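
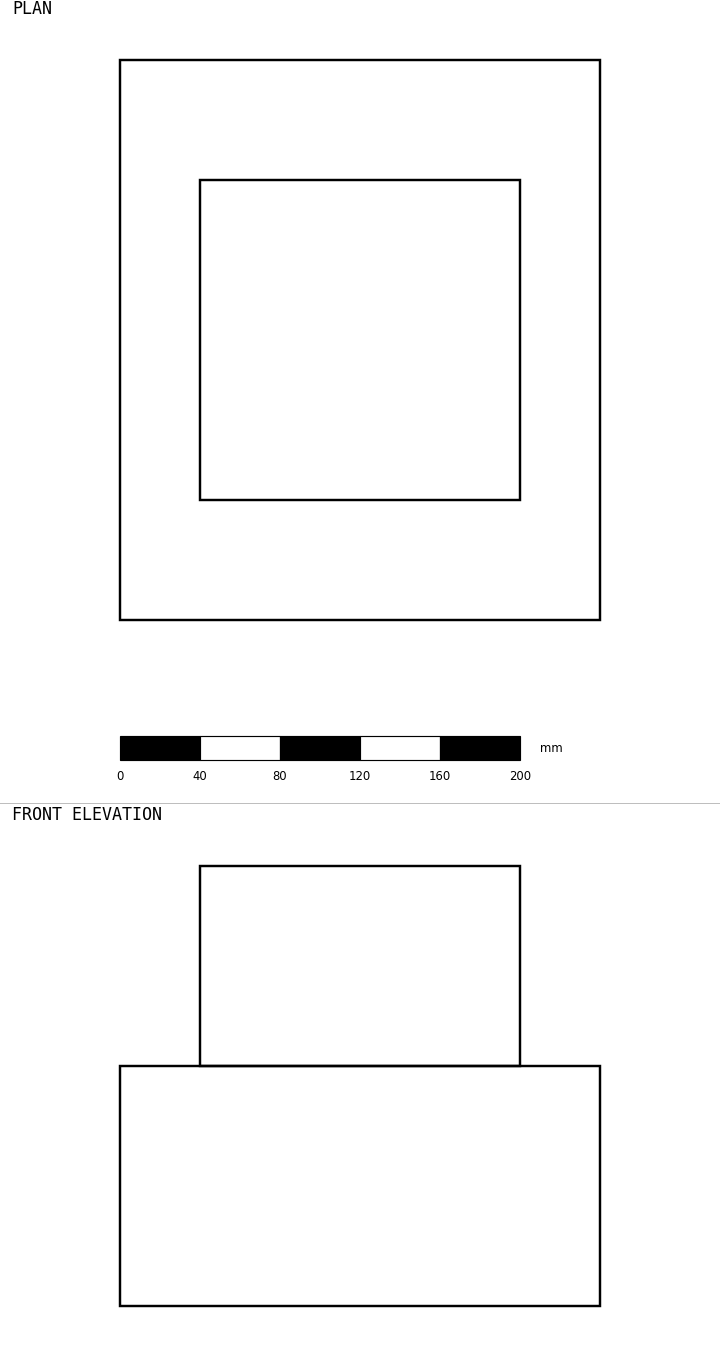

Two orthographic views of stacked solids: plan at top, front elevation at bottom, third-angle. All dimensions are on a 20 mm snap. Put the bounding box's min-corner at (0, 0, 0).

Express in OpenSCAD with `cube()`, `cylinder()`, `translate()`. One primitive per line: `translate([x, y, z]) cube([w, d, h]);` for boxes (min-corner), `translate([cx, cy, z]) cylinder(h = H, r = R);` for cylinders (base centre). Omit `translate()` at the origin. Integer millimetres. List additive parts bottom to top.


cube([240, 280, 120]);
translate([40, 60, 120]) cube([160, 160, 100]);


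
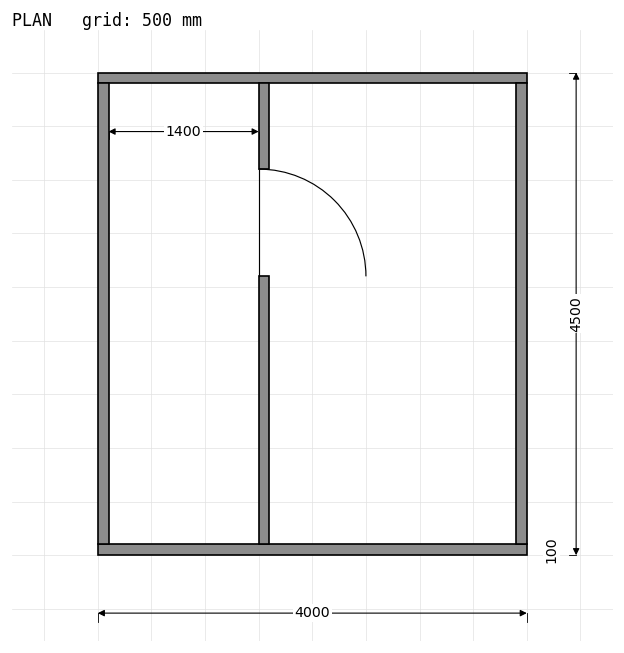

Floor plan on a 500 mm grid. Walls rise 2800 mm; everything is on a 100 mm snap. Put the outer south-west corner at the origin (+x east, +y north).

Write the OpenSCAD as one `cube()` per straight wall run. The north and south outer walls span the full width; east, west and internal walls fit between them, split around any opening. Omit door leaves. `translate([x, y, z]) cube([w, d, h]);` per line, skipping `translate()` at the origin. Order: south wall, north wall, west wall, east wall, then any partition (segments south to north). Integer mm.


cube([4000, 100, 2800]);
translate([0, 4400, 0]) cube([4000, 100, 2800]);
translate([0, 100, 0]) cube([100, 4300, 2800]);
translate([3900, 100, 0]) cube([100, 4300, 2800]);
translate([1500, 100, 0]) cube([100, 2500, 2800]);
translate([1500, 3600, 0]) cube([100, 800, 2800]);


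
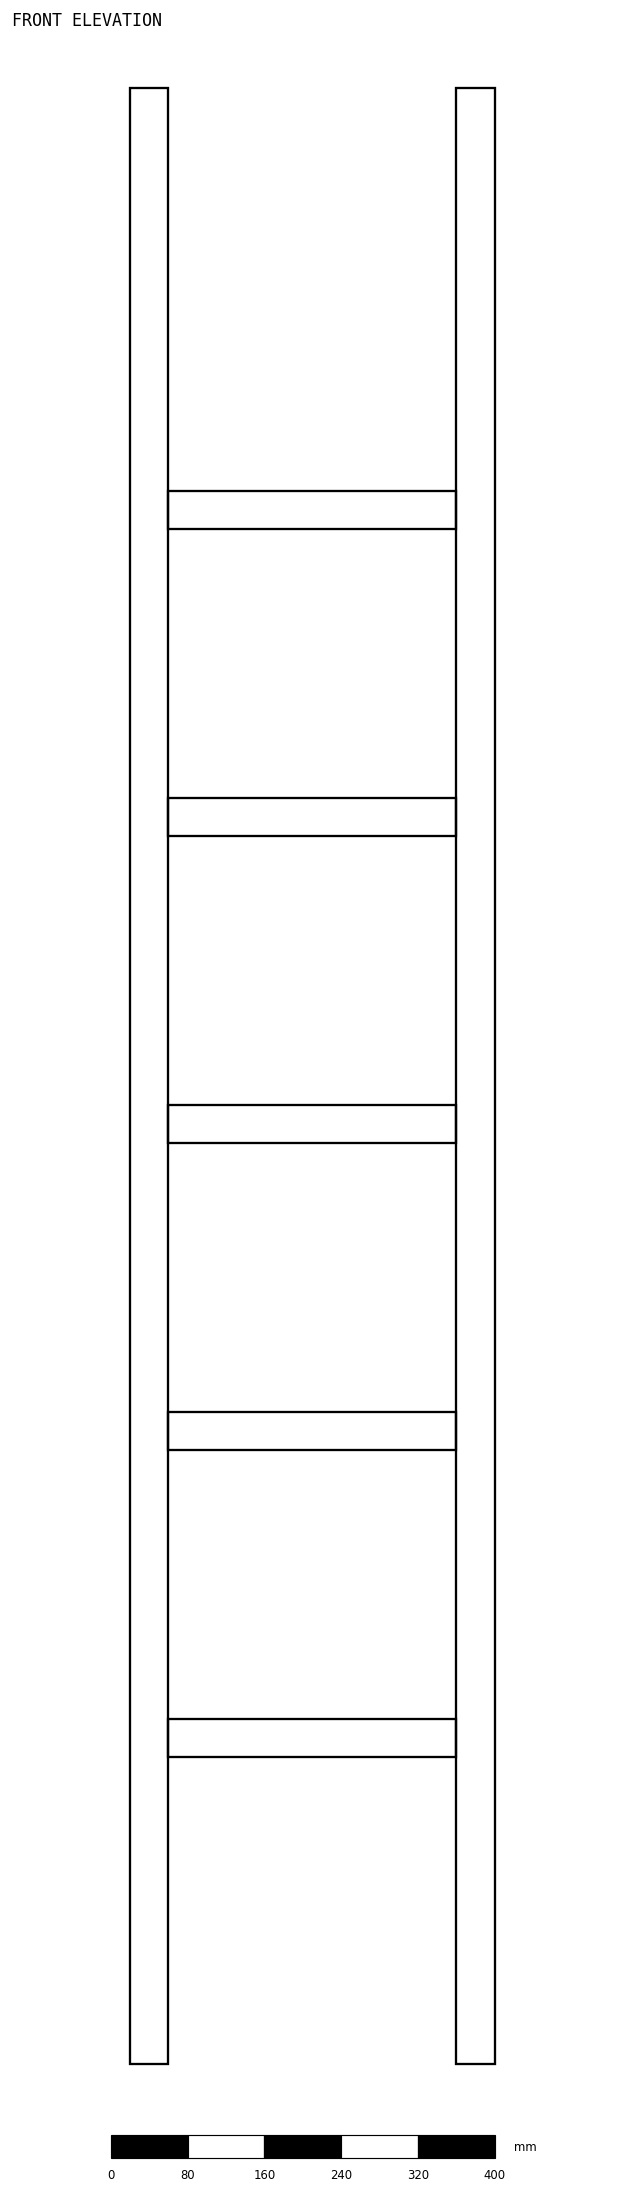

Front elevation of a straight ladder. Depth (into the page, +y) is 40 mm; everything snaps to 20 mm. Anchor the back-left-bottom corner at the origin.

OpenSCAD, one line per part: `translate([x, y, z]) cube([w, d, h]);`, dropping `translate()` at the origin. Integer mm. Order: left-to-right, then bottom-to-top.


cube([40, 40, 2060]);
translate([40, 0, 320]) cube([300, 40, 40]);
translate([40, 0, 640]) cube([300, 40, 40]);
translate([40, 0, 960]) cube([300, 40, 40]);
translate([40, 0, 1280]) cube([300, 40, 40]);
translate([40, 0, 1600]) cube([300, 40, 40]);
translate([340, 0, 0]) cube([40, 40, 2060]);


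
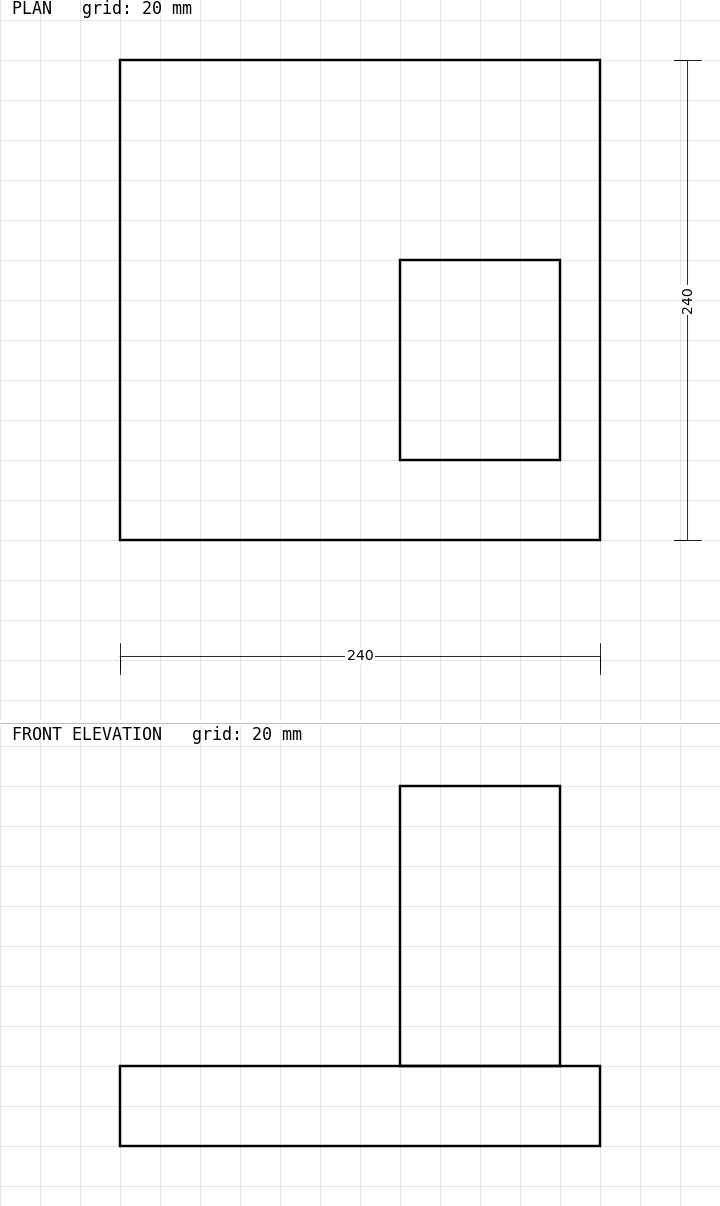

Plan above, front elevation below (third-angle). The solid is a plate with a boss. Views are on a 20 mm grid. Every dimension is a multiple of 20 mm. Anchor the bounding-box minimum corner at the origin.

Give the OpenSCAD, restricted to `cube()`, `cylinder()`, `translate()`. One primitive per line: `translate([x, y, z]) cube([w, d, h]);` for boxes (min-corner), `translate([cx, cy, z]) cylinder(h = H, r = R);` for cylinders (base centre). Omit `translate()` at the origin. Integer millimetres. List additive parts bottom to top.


cube([240, 240, 40]);
translate([140, 40, 40]) cube([80, 100, 140]);


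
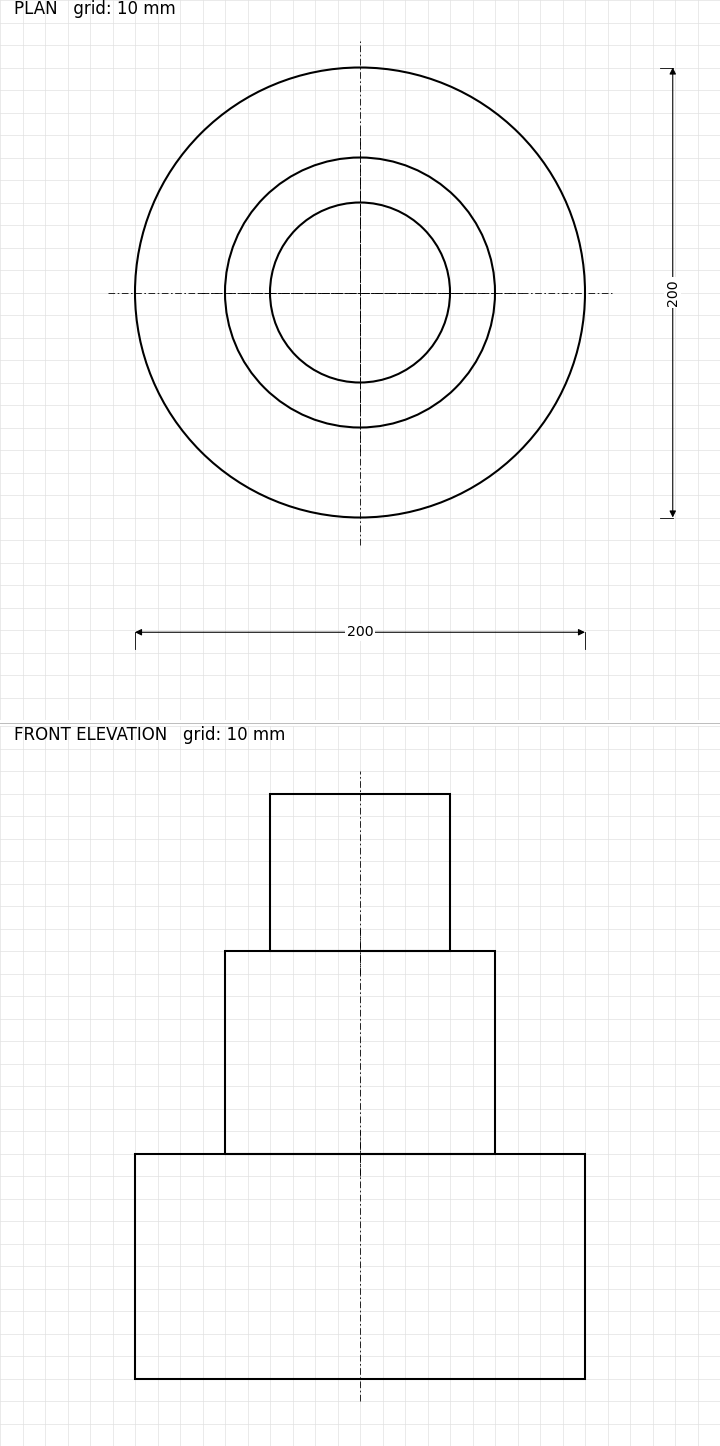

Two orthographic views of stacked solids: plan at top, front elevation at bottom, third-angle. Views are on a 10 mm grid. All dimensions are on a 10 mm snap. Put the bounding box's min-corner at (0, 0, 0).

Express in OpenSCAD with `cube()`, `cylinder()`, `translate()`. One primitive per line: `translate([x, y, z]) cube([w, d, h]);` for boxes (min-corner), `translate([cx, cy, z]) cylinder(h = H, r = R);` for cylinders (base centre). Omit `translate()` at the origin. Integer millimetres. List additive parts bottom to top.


translate([100, 100, 0]) cylinder(h = 100, r = 100);
translate([100, 100, 100]) cylinder(h = 90, r = 60);
translate([100, 100, 190]) cylinder(h = 70, r = 40);


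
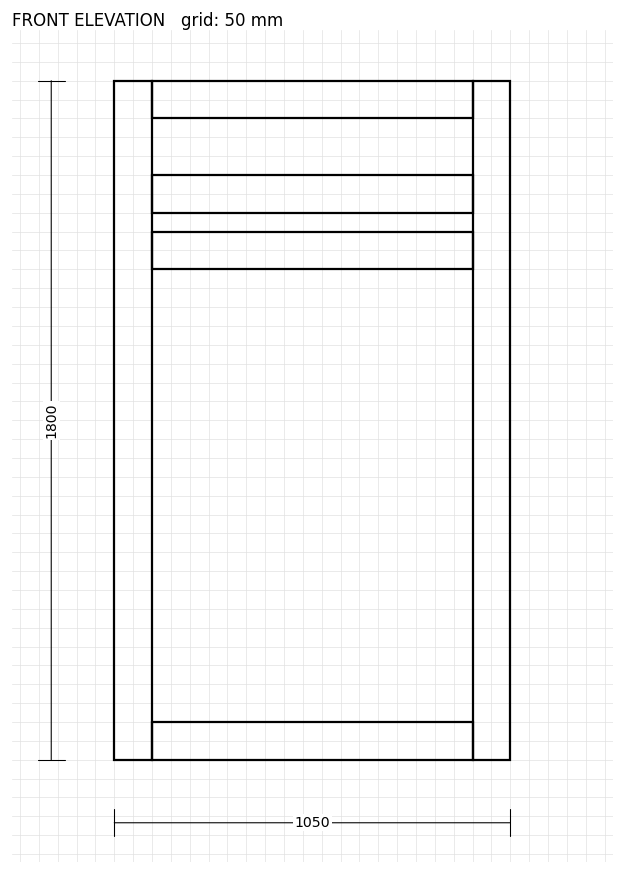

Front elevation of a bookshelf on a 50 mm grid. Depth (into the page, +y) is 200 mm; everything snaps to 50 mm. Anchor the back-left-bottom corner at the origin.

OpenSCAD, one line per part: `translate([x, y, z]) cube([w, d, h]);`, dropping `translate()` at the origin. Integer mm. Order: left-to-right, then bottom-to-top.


cube([100, 200, 1800]);
translate([100, 0, 0]) cube([850, 200, 100]);
translate([100, 0, 1300]) cube([850, 200, 100]);
translate([100, 0, 1450]) cube([850, 200, 100]);
translate([100, 0, 1700]) cube([850, 200, 100]);
translate([950, 0, 0]) cube([100, 200, 1800]);


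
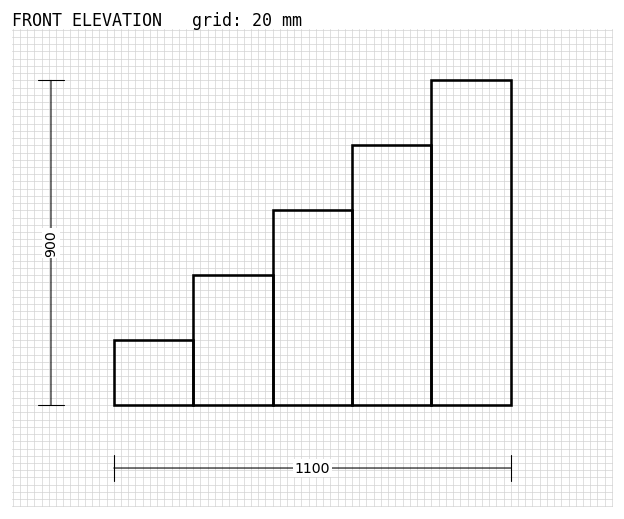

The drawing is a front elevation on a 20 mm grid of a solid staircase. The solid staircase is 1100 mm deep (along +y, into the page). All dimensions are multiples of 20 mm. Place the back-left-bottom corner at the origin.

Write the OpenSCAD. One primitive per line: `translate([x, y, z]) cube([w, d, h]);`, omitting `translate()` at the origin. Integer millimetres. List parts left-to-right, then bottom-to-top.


cube([220, 1100, 180]);
translate([220, 0, 0]) cube([220, 1100, 360]);
translate([440, 0, 0]) cube([220, 1100, 540]);
translate([660, 0, 0]) cube([220, 1100, 720]);
translate([880, 0, 0]) cube([220, 1100, 900]);


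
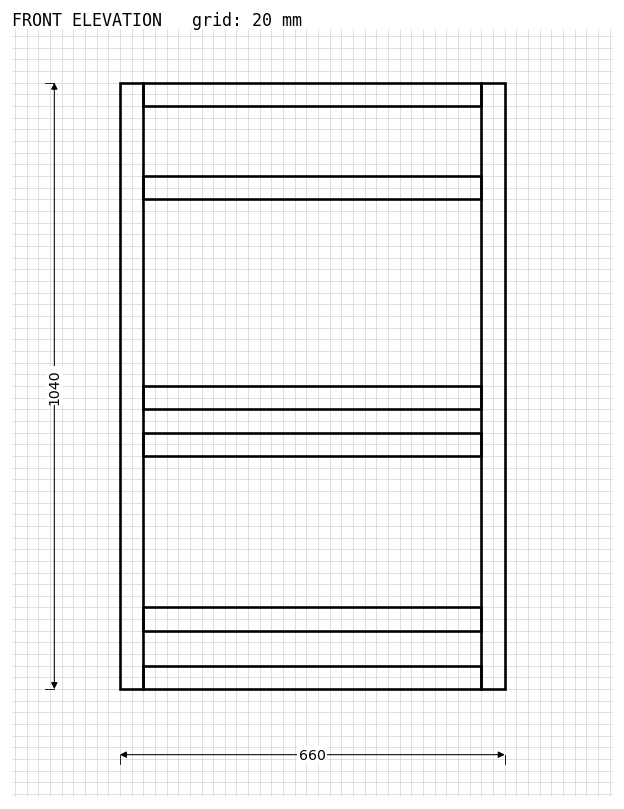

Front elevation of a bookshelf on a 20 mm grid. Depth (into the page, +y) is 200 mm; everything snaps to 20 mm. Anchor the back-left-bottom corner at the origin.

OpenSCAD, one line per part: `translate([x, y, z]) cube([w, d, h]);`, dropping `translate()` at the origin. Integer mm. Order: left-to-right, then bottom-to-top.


cube([40, 200, 1040]);
translate([40, 0, 0]) cube([580, 200, 40]);
translate([40, 0, 100]) cube([580, 200, 40]);
translate([40, 0, 400]) cube([580, 200, 40]);
translate([40, 0, 480]) cube([580, 200, 40]);
translate([40, 0, 840]) cube([580, 200, 40]);
translate([40, 0, 1000]) cube([580, 200, 40]);
translate([620, 0, 0]) cube([40, 200, 1040]);


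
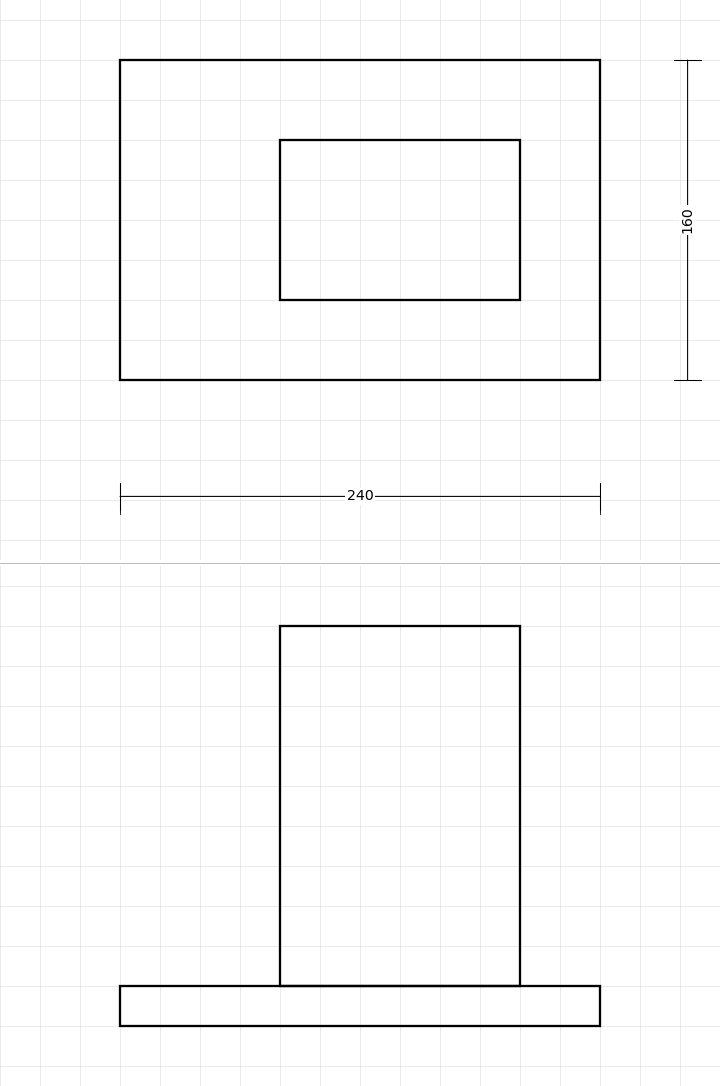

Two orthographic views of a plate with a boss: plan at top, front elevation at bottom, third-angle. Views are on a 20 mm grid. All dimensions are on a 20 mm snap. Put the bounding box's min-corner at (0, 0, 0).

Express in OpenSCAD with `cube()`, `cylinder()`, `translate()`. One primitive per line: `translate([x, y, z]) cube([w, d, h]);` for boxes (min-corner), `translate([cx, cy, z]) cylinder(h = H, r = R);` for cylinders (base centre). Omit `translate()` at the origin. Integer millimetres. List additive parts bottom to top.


cube([240, 160, 20]);
translate([80, 40, 20]) cube([120, 80, 180]);


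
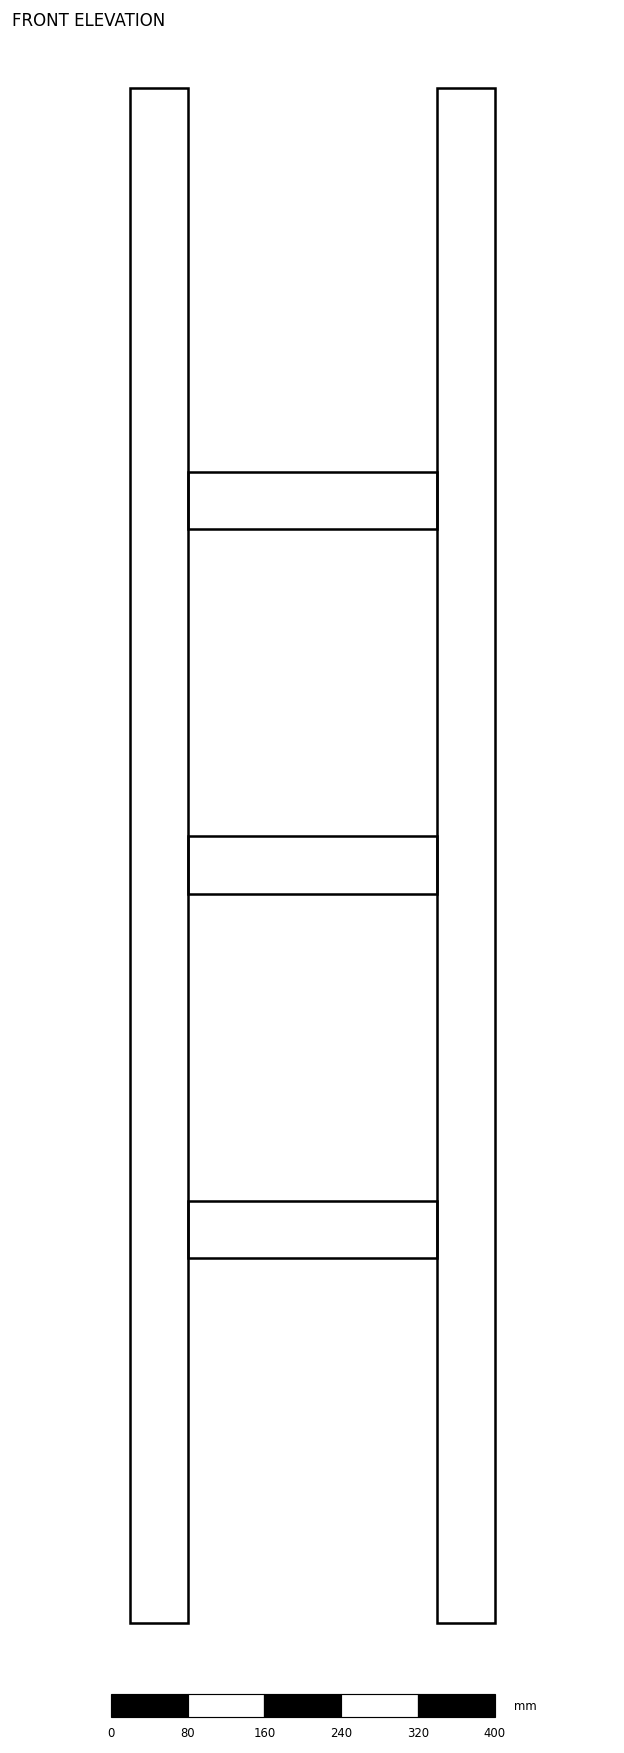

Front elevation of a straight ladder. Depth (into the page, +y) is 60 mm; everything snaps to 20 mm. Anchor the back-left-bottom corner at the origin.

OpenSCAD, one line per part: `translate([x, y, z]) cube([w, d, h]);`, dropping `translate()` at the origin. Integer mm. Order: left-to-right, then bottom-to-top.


cube([60, 60, 1600]);
translate([60, 0, 380]) cube([260, 60, 60]);
translate([60, 0, 760]) cube([260, 60, 60]);
translate([60, 0, 1140]) cube([260, 60, 60]);
translate([320, 0, 0]) cube([60, 60, 1600]);


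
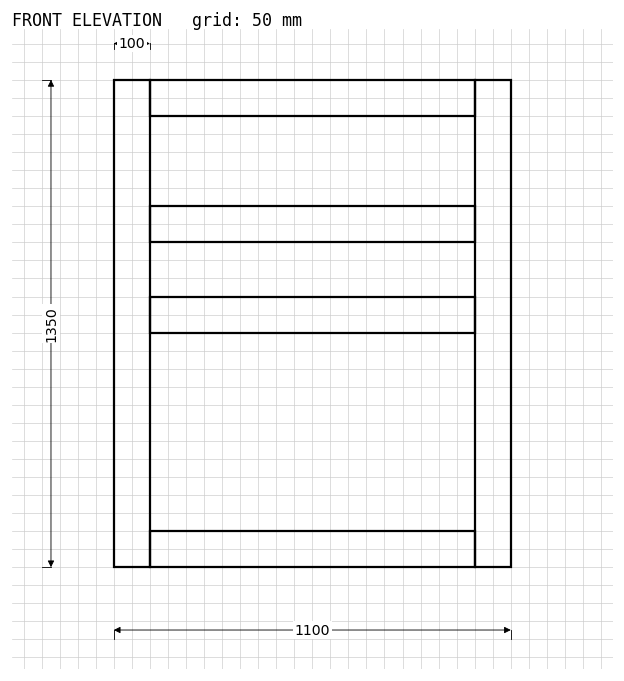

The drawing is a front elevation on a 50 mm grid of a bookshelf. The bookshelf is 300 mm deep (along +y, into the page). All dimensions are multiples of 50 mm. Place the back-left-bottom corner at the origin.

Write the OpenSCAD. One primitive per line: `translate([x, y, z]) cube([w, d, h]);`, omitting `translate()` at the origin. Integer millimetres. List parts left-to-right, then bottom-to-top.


cube([100, 300, 1350]);
translate([100, 0, 0]) cube([900, 300, 100]);
translate([100, 0, 650]) cube([900, 300, 100]);
translate([100, 0, 900]) cube([900, 300, 100]);
translate([100, 0, 1250]) cube([900, 300, 100]);
translate([1000, 0, 0]) cube([100, 300, 1350]);


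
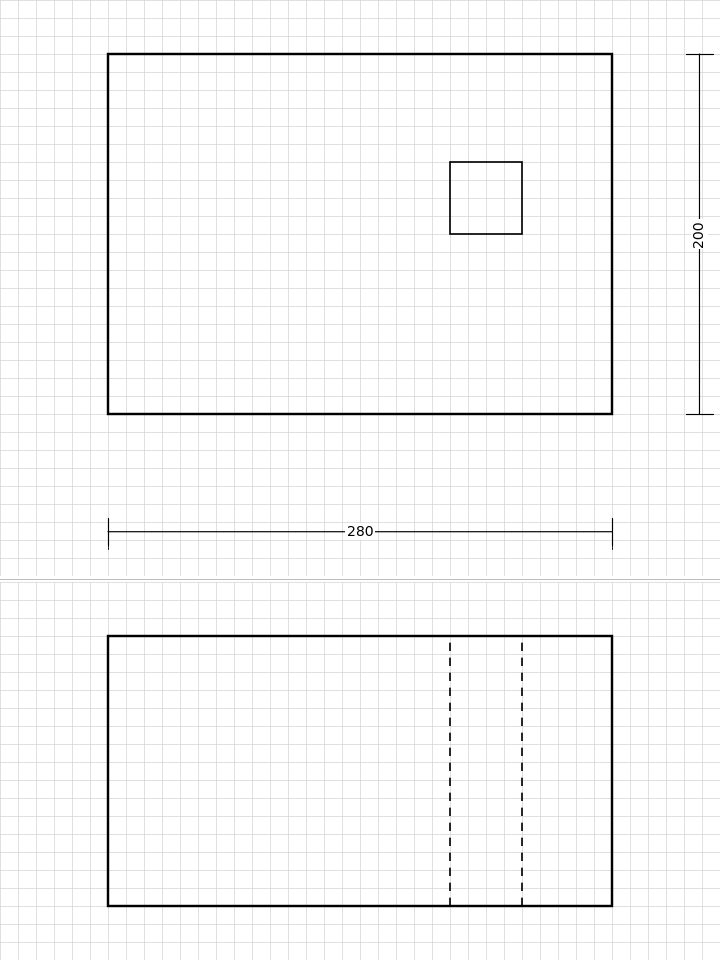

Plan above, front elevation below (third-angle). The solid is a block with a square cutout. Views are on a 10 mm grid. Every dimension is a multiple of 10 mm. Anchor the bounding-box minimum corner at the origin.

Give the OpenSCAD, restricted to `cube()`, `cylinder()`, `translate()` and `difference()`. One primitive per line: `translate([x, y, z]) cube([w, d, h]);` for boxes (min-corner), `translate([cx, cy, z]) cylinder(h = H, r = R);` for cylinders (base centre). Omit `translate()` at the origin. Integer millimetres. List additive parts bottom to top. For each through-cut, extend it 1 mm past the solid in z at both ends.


difference() {
  cube([280, 200, 150]);
  translate([190, 100, -1]) cube([40, 40, 152]);
}


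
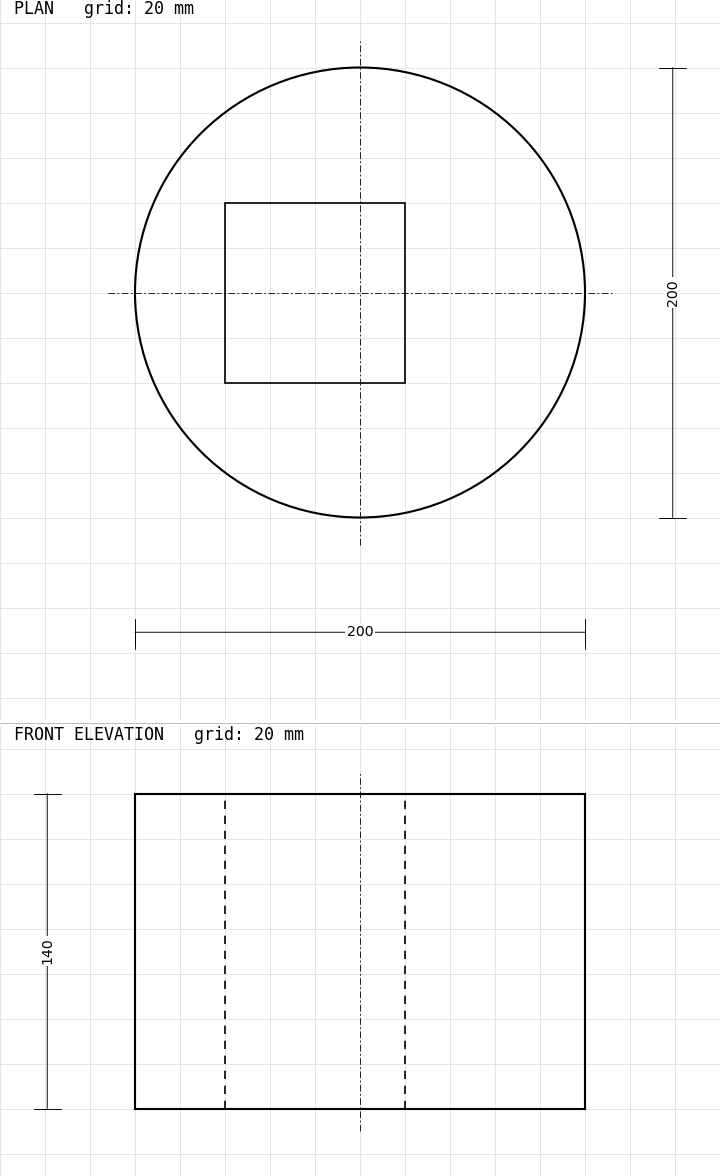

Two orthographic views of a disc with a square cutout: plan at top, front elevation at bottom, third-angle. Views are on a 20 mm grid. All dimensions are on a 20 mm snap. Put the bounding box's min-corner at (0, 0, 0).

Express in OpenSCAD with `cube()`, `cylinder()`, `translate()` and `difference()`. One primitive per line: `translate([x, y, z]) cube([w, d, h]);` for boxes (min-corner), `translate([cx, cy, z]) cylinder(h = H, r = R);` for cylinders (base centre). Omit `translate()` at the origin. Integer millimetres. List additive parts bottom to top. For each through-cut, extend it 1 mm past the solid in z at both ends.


difference() {
  translate([100, 100, 0]) cylinder(h = 140, r = 100);
  translate([40, 60, -1]) cube([80, 80, 142]);
}


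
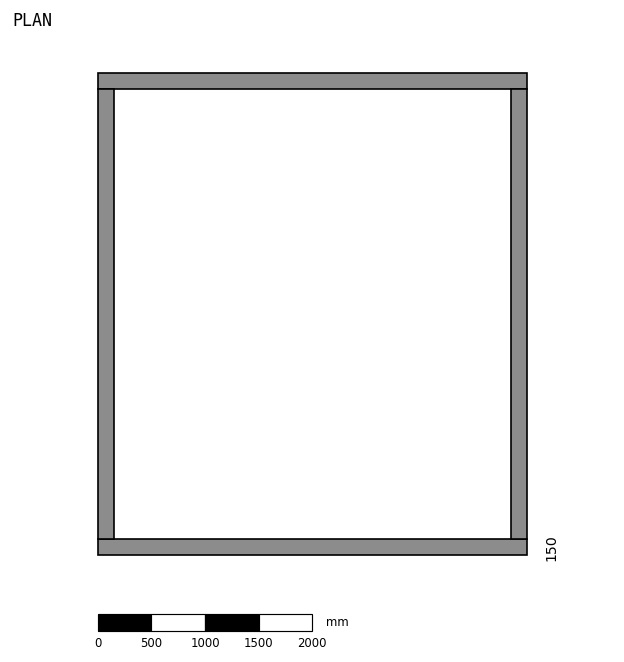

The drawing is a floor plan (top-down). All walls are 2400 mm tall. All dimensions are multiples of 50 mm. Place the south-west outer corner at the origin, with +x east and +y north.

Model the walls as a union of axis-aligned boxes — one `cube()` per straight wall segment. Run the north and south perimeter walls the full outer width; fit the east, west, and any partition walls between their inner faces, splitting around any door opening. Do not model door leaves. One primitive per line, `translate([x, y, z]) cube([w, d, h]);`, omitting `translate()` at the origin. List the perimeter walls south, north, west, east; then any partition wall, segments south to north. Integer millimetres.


cube([4000, 150, 2400]);
translate([0, 4350, 0]) cube([4000, 150, 2400]);
translate([0, 150, 0]) cube([150, 4200, 2400]);
translate([3850, 150, 0]) cube([150, 4200, 2400]);


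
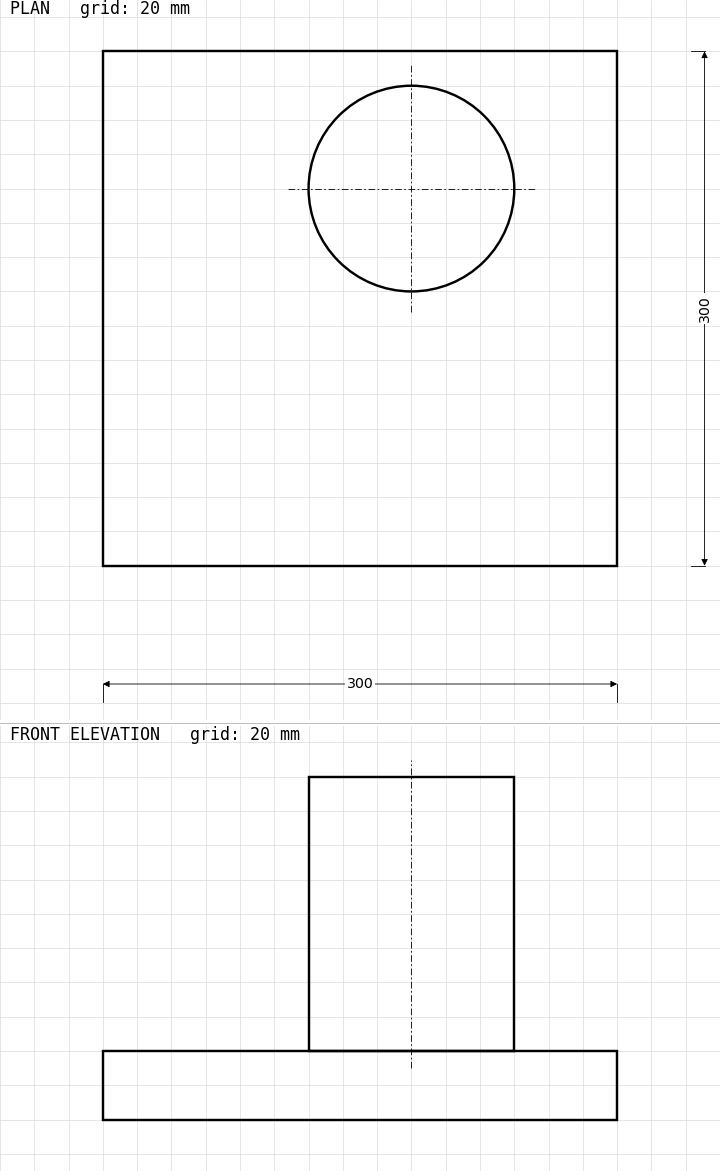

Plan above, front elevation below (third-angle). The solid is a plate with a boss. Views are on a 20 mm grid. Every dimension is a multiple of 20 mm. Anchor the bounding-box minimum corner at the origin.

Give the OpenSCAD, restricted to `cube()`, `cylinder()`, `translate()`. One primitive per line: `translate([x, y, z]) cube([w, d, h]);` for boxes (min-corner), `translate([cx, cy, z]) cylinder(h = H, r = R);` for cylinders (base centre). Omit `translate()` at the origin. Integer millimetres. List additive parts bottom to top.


cube([300, 300, 40]);
translate([180, 220, 40]) cylinder(h = 160, r = 60);


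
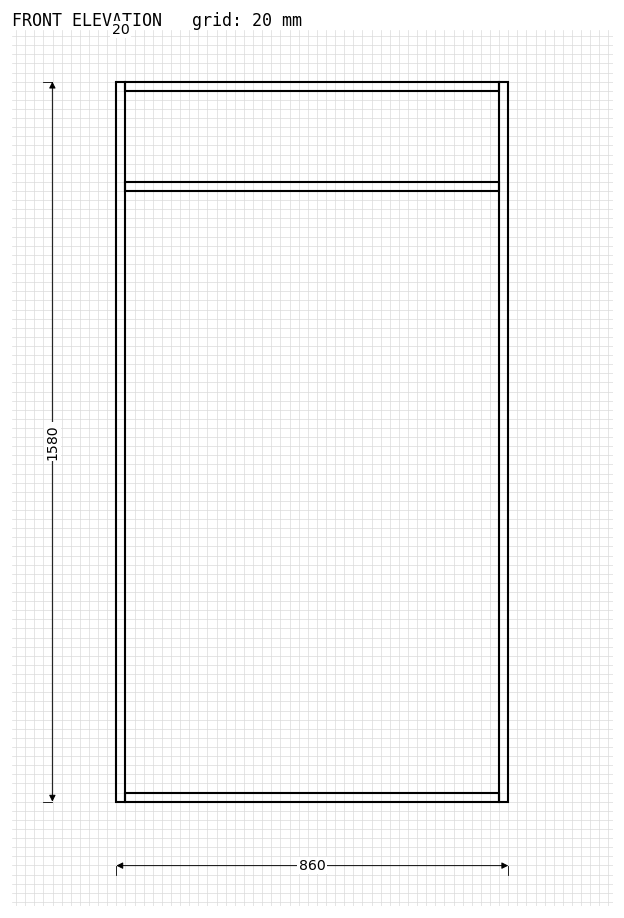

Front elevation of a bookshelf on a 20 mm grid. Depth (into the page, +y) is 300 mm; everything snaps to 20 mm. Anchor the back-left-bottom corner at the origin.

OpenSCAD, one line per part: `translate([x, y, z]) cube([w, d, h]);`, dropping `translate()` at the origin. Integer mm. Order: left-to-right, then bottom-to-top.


cube([20, 300, 1580]);
translate([20, 0, 0]) cube([820, 300, 20]);
translate([20, 0, 1340]) cube([820, 300, 20]);
translate([20, 0, 1560]) cube([820, 300, 20]);
translate([840, 0, 0]) cube([20, 300, 1580]);


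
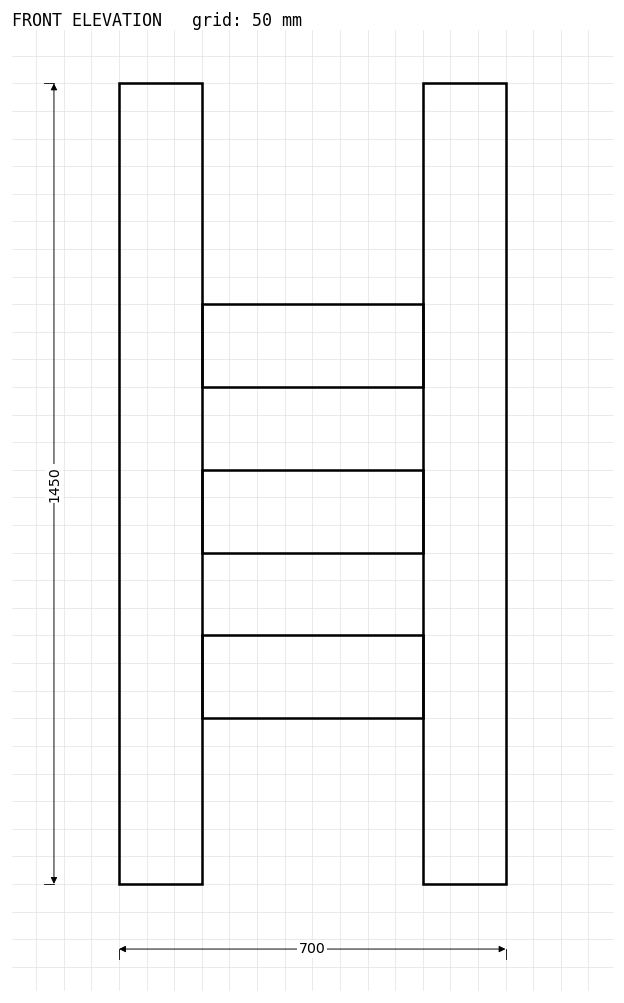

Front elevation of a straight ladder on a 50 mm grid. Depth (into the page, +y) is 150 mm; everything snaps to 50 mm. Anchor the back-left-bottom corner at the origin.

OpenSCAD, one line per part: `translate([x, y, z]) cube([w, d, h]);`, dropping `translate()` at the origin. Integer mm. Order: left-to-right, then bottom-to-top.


cube([150, 150, 1450]);
translate([150, 0, 300]) cube([400, 150, 150]);
translate([150, 0, 600]) cube([400, 150, 150]);
translate([150, 0, 900]) cube([400, 150, 150]);
translate([550, 0, 0]) cube([150, 150, 1450]);


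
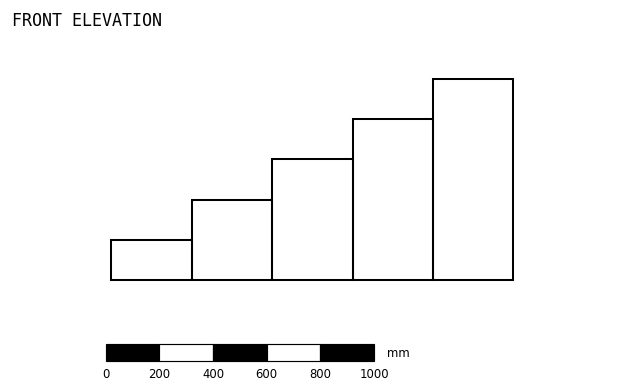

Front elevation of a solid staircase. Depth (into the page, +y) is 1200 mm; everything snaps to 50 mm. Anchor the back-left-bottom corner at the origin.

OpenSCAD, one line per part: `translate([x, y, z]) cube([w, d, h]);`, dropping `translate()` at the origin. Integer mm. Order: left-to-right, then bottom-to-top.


cube([300, 1200, 150]);
translate([300, 0, 0]) cube([300, 1200, 300]);
translate([600, 0, 0]) cube([300, 1200, 450]);
translate([900, 0, 0]) cube([300, 1200, 600]);
translate([1200, 0, 0]) cube([300, 1200, 750]);


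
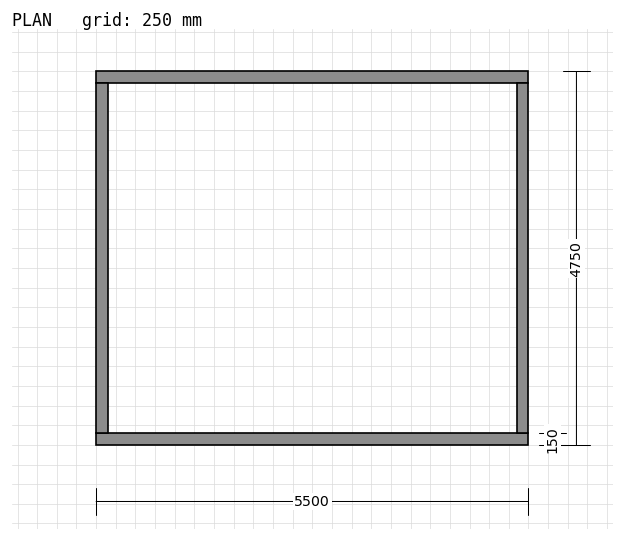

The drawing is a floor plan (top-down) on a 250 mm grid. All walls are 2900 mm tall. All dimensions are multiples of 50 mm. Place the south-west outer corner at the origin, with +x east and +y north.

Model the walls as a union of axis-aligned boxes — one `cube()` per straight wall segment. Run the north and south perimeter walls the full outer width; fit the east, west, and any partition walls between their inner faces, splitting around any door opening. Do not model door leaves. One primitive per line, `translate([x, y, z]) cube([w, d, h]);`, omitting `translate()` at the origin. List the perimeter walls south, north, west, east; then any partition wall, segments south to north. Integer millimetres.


cube([5500, 150, 2900]);
translate([0, 4600, 0]) cube([5500, 150, 2900]);
translate([0, 150, 0]) cube([150, 4450, 2900]);
translate([5350, 150, 0]) cube([150, 4450, 2900]);


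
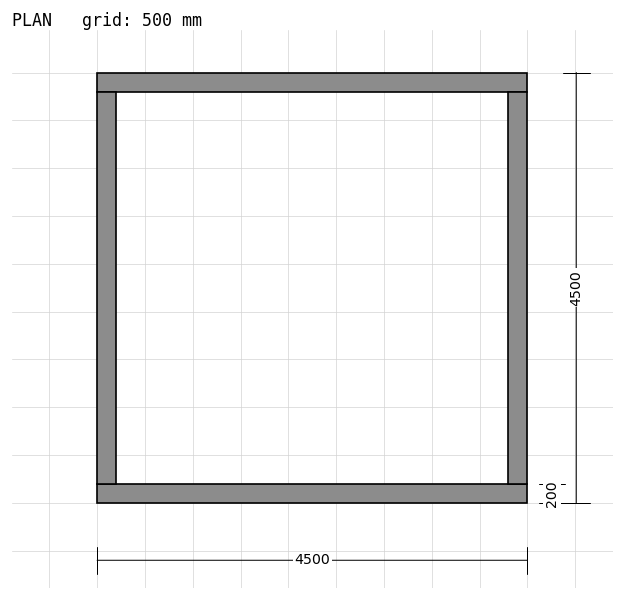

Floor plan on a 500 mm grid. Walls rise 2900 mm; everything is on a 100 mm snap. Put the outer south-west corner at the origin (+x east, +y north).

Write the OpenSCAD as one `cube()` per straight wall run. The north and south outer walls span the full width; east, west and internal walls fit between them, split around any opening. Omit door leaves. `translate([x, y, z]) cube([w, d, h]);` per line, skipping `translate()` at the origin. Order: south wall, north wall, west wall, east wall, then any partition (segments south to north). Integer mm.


cube([4500, 200, 2900]);
translate([0, 4300, 0]) cube([4500, 200, 2900]);
translate([0, 200, 0]) cube([200, 4100, 2900]);
translate([4300, 200, 0]) cube([200, 4100, 2900]);


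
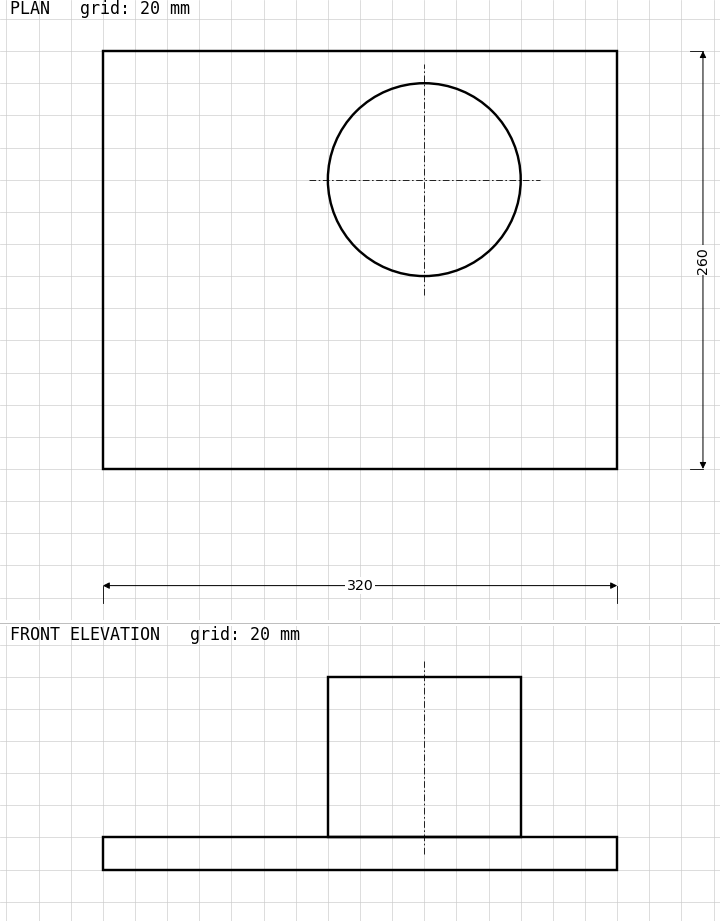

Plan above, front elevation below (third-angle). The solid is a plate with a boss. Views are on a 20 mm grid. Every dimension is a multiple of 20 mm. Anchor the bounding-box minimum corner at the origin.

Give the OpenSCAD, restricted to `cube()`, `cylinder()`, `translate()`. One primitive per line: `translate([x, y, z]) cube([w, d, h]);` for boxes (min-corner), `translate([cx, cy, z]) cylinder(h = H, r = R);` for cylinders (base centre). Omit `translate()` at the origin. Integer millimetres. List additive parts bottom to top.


cube([320, 260, 20]);
translate([200, 180, 20]) cylinder(h = 100, r = 60);


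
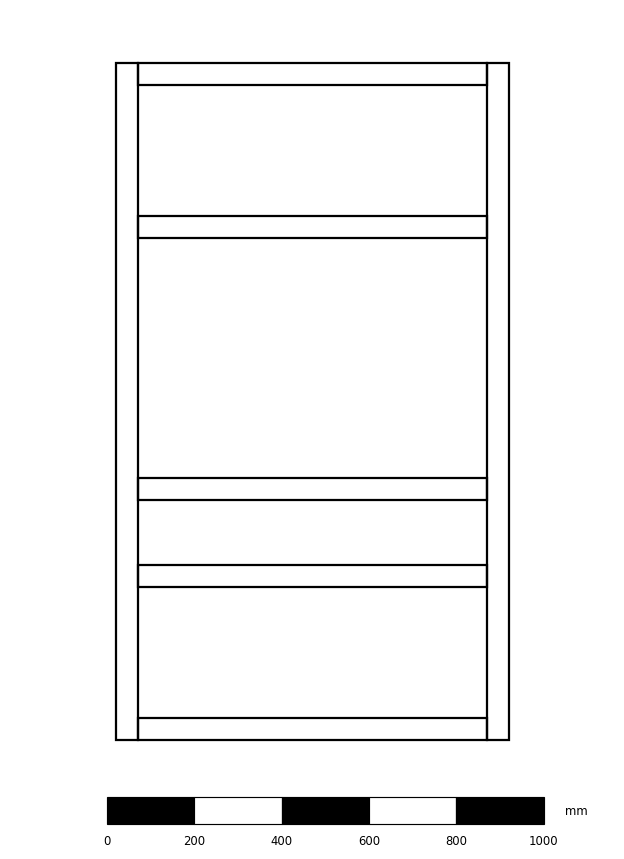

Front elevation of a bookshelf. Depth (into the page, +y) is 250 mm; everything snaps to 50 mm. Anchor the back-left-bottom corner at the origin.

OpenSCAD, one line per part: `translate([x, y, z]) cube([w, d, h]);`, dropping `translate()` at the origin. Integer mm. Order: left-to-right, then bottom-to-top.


cube([50, 250, 1550]);
translate([50, 0, 0]) cube([800, 250, 50]);
translate([50, 0, 350]) cube([800, 250, 50]);
translate([50, 0, 550]) cube([800, 250, 50]);
translate([50, 0, 1150]) cube([800, 250, 50]);
translate([50, 0, 1500]) cube([800, 250, 50]);
translate([850, 0, 0]) cube([50, 250, 1550]);


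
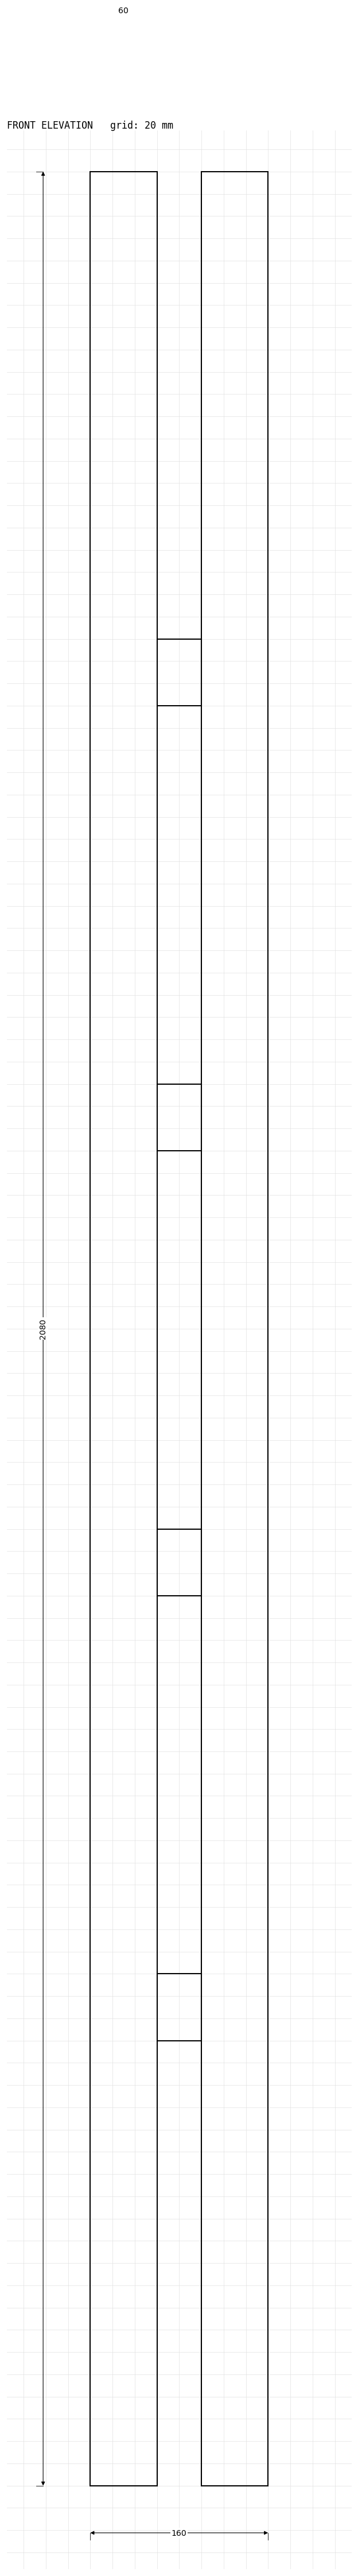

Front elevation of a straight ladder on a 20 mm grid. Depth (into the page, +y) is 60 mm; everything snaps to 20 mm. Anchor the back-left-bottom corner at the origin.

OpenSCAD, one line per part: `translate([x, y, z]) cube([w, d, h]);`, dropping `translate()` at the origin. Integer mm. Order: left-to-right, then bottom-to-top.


cube([60, 60, 2080]);
translate([60, 0, 400]) cube([40, 60, 60]);
translate([60, 0, 800]) cube([40, 60, 60]);
translate([60, 0, 1200]) cube([40, 60, 60]);
translate([60, 0, 1600]) cube([40, 60, 60]);
translate([100, 0, 0]) cube([60, 60, 2080]);


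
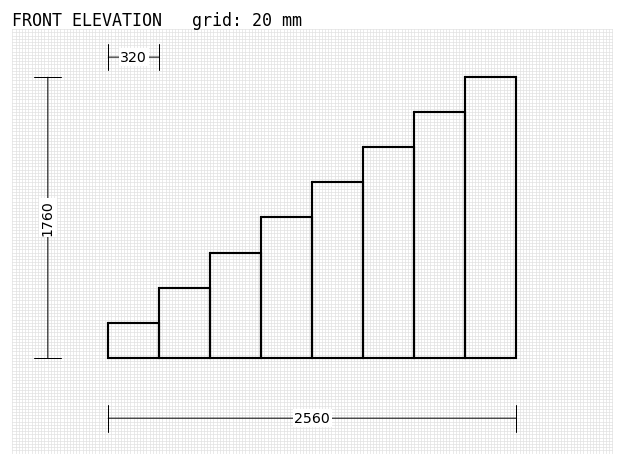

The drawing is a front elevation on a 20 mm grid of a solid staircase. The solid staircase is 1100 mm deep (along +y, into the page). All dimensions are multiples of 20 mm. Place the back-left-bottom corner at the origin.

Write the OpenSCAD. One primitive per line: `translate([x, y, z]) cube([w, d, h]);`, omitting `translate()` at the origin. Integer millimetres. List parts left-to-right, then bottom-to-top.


cube([320, 1100, 220]);
translate([320, 0, 0]) cube([320, 1100, 440]);
translate([640, 0, 0]) cube([320, 1100, 660]);
translate([960, 0, 0]) cube([320, 1100, 880]);
translate([1280, 0, 0]) cube([320, 1100, 1100]);
translate([1600, 0, 0]) cube([320, 1100, 1320]);
translate([1920, 0, 0]) cube([320, 1100, 1540]);
translate([2240, 0, 0]) cube([320, 1100, 1760]);


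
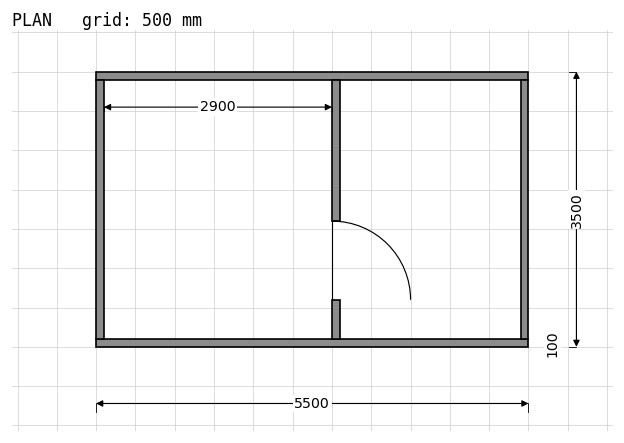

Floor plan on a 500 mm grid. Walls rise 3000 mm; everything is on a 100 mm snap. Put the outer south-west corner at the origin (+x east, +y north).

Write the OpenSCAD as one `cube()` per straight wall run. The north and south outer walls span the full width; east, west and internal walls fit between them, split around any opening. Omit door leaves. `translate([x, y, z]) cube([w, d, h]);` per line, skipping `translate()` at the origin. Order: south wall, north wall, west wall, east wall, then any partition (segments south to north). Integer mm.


cube([5500, 100, 3000]);
translate([0, 3400, 0]) cube([5500, 100, 3000]);
translate([0, 100, 0]) cube([100, 3300, 3000]);
translate([5400, 100, 0]) cube([100, 3300, 3000]);
translate([3000, 100, 0]) cube([100, 500, 3000]);
translate([3000, 1600, 0]) cube([100, 1800, 3000]);


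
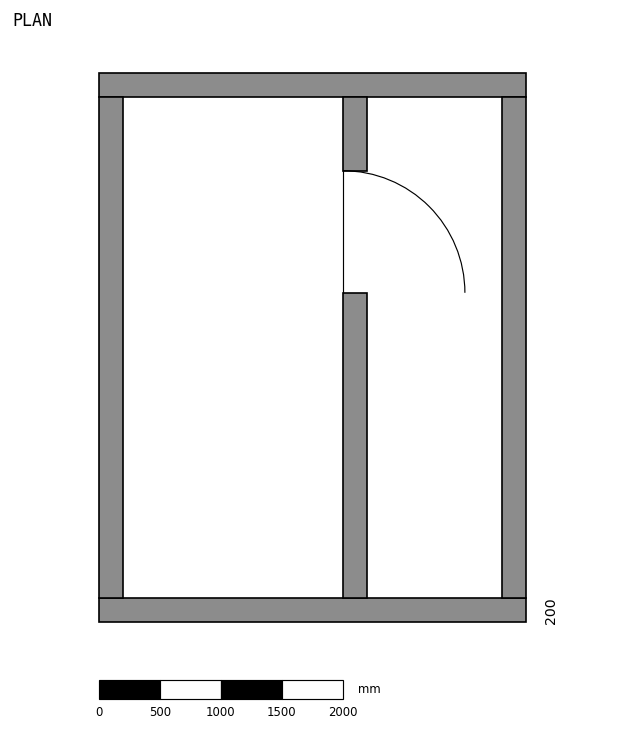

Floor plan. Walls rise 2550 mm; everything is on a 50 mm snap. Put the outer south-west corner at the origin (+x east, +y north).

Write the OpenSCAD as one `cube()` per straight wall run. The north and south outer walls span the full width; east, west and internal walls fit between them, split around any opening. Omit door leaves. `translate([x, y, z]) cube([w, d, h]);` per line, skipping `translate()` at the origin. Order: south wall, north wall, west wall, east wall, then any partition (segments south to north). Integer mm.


cube([3500, 200, 2550]);
translate([0, 4300, 0]) cube([3500, 200, 2550]);
translate([0, 200, 0]) cube([200, 4100, 2550]);
translate([3300, 200, 0]) cube([200, 4100, 2550]);
translate([2000, 200, 0]) cube([200, 2500, 2550]);
translate([2000, 3700, 0]) cube([200, 600, 2550]);


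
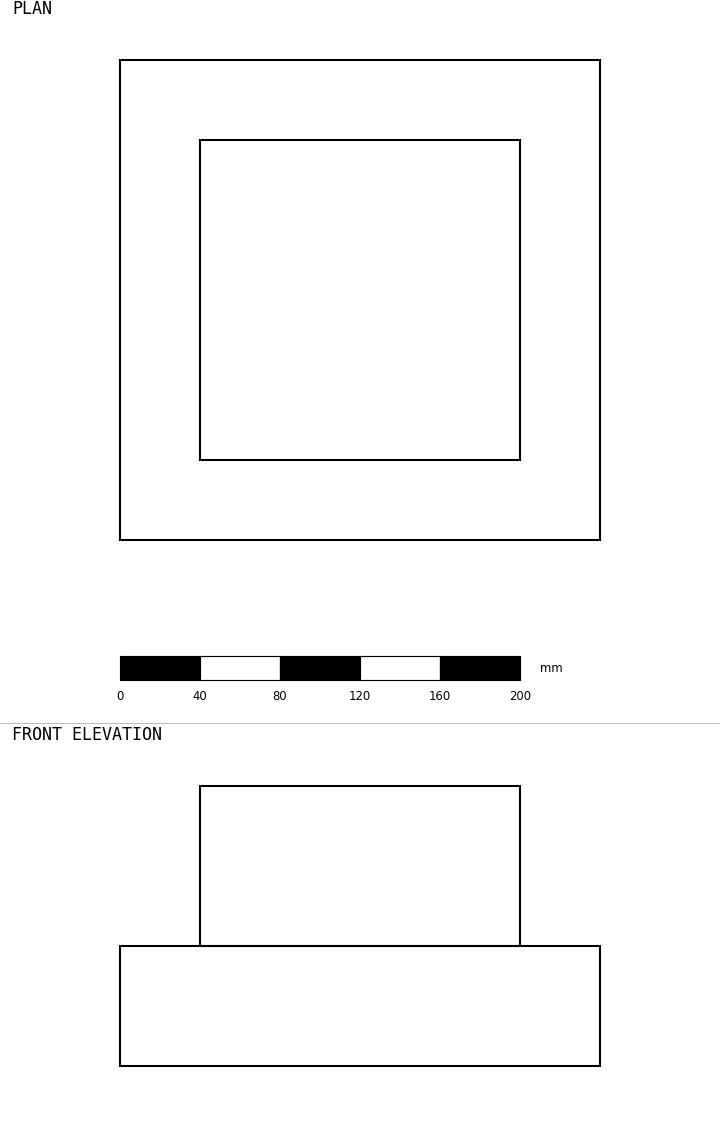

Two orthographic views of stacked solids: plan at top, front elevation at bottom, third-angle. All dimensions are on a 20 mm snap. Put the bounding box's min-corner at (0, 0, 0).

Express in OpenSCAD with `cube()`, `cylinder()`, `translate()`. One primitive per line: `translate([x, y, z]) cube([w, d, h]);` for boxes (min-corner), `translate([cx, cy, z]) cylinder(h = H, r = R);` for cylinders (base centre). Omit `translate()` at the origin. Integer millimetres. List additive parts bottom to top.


cube([240, 240, 60]);
translate([40, 40, 60]) cube([160, 160, 80]);


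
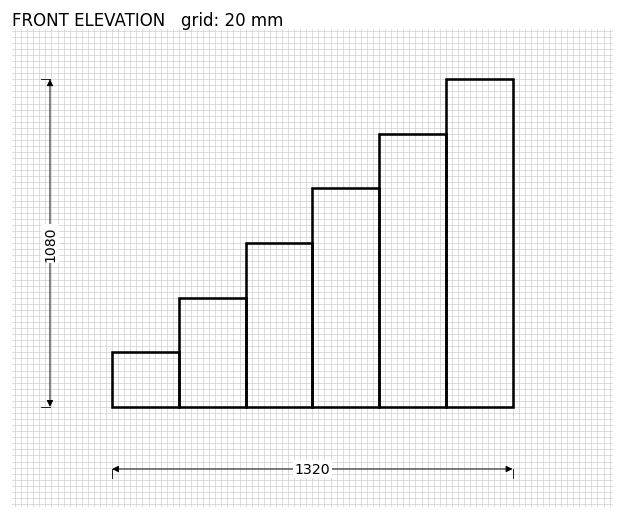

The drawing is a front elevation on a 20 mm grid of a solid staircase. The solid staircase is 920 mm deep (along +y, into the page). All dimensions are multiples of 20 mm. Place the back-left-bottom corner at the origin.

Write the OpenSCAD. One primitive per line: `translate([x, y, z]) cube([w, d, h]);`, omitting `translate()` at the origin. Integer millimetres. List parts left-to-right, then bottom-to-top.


cube([220, 920, 180]);
translate([220, 0, 0]) cube([220, 920, 360]);
translate([440, 0, 0]) cube([220, 920, 540]);
translate([660, 0, 0]) cube([220, 920, 720]);
translate([880, 0, 0]) cube([220, 920, 900]);
translate([1100, 0, 0]) cube([220, 920, 1080]);


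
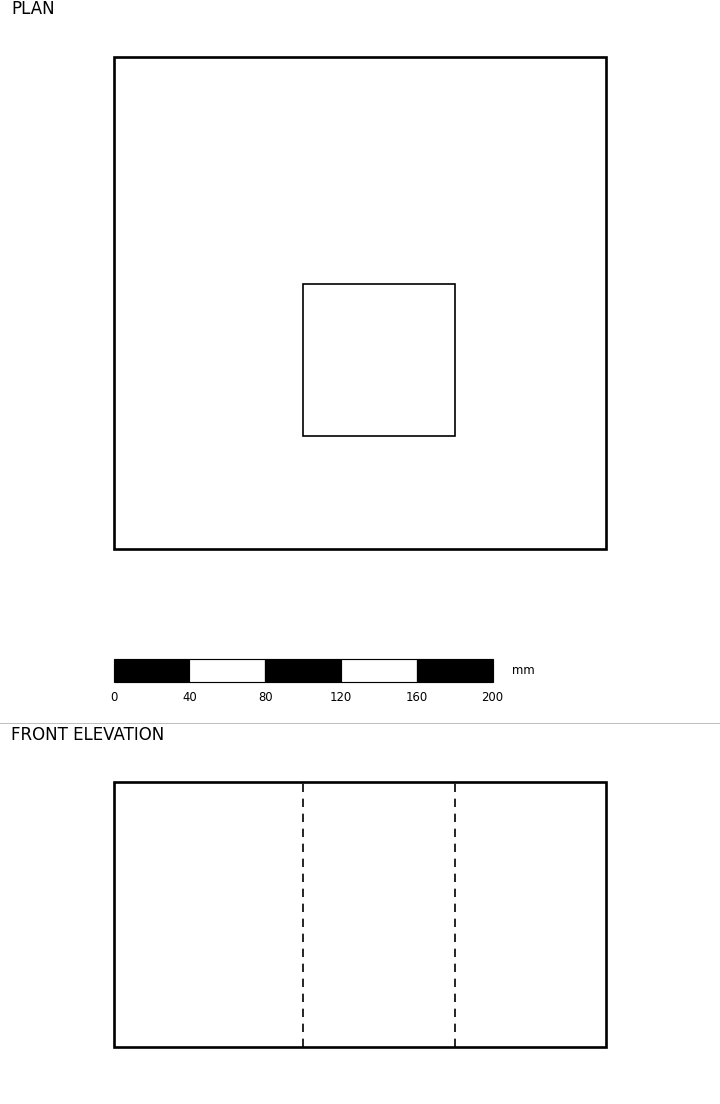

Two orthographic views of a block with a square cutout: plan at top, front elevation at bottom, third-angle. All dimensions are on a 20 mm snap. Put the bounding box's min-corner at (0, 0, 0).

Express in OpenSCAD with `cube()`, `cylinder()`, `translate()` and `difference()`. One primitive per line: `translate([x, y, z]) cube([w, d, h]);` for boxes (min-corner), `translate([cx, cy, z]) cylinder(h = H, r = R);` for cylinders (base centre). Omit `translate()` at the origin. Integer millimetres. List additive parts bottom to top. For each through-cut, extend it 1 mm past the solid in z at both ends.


difference() {
  cube([260, 260, 140]);
  translate([100, 60, -1]) cube([80, 80, 142]);
}


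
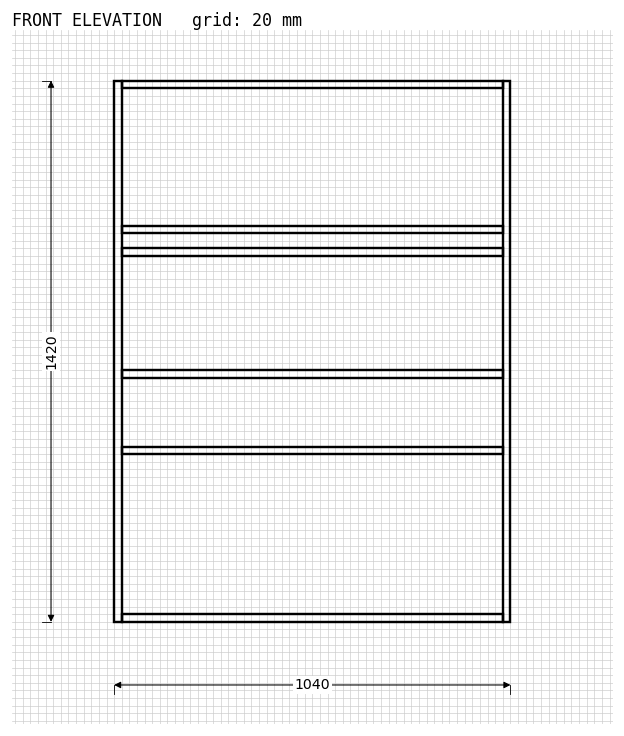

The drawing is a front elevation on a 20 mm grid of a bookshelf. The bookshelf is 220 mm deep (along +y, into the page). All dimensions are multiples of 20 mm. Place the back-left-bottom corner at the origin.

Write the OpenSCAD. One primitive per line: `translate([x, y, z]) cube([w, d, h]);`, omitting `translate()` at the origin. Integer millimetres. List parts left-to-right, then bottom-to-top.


cube([20, 220, 1420]);
translate([20, 0, 0]) cube([1000, 220, 20]);
translate([20, 0, 440]) cube([1000, 220, 20]);
translate([20, 0, 640]) cube([1000, 220, 20]);
translate([20, 0, 960]) cube([1000, 220, 20]);
translate([20, 0, 1020]) cube([1000, 220, 20]);
translate([20, 0, 1400]) cube([1000, 220, 20]);
translate([1020, 0, 0]) cube([20, 220, 1420]);


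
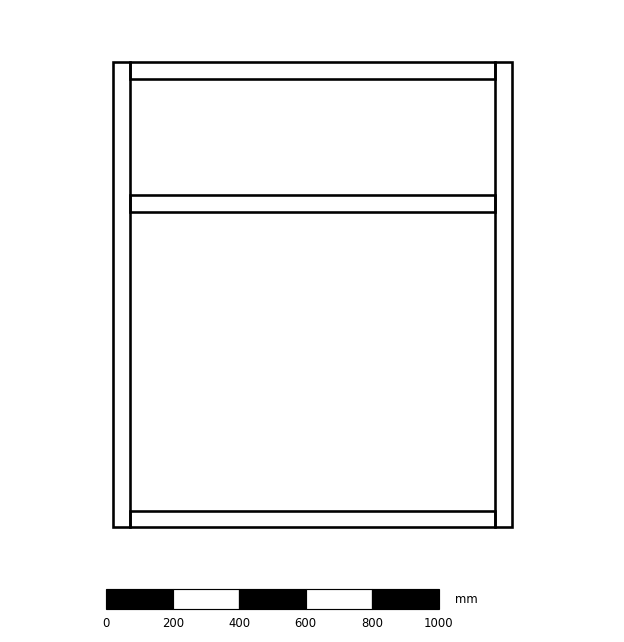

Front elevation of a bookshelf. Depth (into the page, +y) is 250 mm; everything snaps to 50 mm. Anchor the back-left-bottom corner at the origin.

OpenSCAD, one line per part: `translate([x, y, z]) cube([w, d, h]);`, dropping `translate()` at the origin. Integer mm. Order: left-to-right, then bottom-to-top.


cube([50, 250, 1400]);
translate([50, 0, 0]) cube([1100, 250, 50]);
translate([50, 0, 950]) cube([1100, 250, 50]);
translate([50, 0, 1350]) cube([1100, 250, 50]);
translate([1150, 0, 0]) cube([50, 250, 1400]);


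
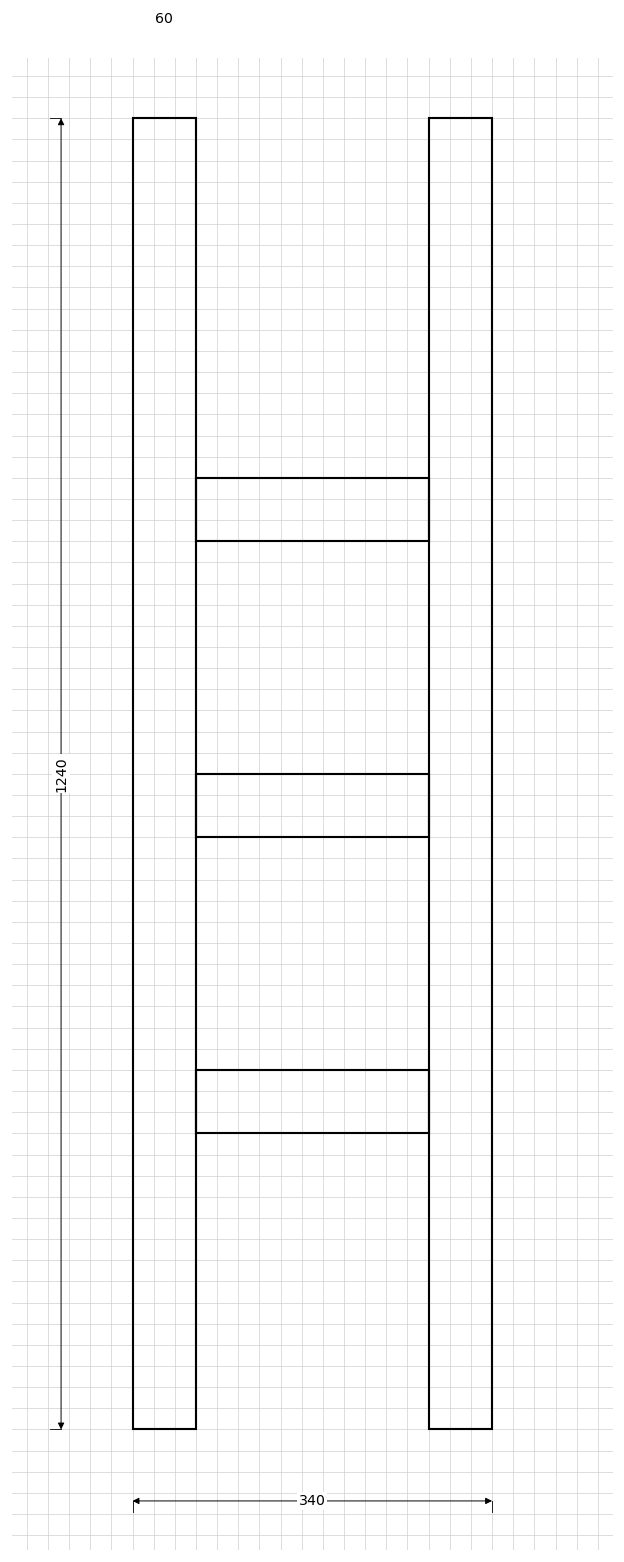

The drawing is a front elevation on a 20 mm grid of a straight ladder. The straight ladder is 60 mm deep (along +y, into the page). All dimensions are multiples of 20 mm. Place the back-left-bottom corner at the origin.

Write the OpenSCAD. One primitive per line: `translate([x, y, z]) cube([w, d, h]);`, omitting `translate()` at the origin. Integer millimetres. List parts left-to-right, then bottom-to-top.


cube([60, 60, 1240]);
translate([60, 0, 280]) cube([220, 60, 60]);
translate([60, 0, 560]) cube([220, 60, 60]);
translate([60, 0, 840]) cube([220, 60, 60]);
translate([280, 0, 0]) cube([60, 60, 1240]);


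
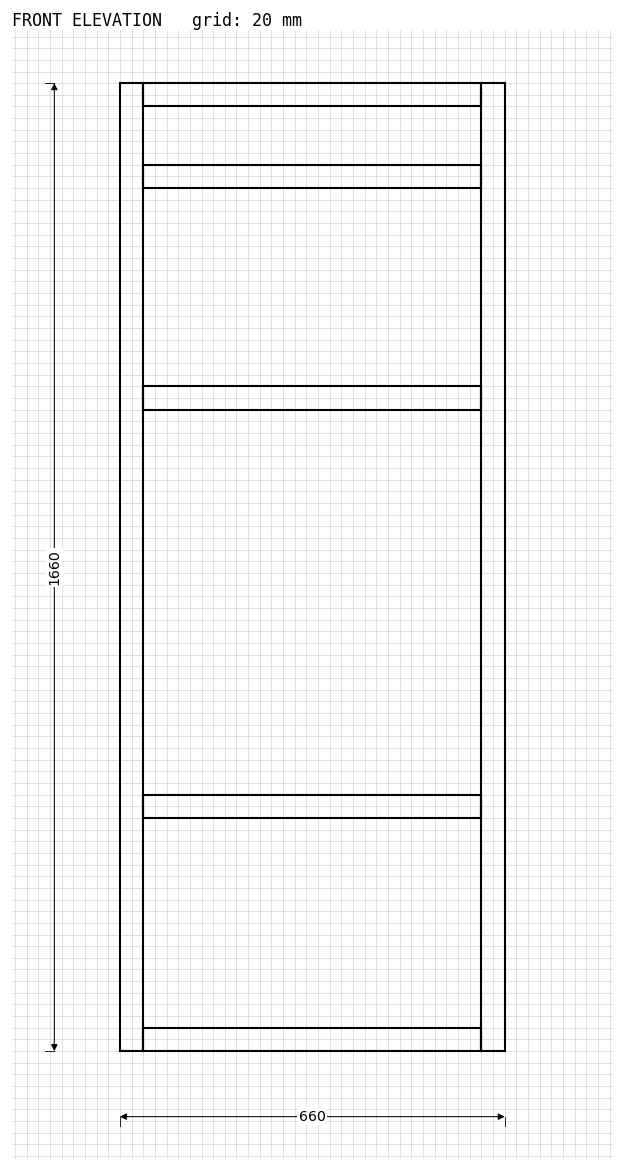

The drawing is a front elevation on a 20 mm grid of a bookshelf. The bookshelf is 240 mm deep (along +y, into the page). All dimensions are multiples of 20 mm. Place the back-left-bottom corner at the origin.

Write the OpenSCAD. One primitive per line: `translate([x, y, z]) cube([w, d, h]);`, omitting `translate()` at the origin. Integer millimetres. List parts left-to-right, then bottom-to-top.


cube([40, 240, 1660]);
translate([40, 0, 0]) cube([580, 240, 40]);
translate([40, 0, 400]) cube([580, 240, 40]);
translate([40, 0, 1100]) cube([580, 240, 40]);
translate([40, 0, 1480]) cube([580, 240, 40]);
translate([40, 0, 1620]) cube([580, 240, 40]);
translate([620, 0, 0]) cube([40, 240, 1660]);


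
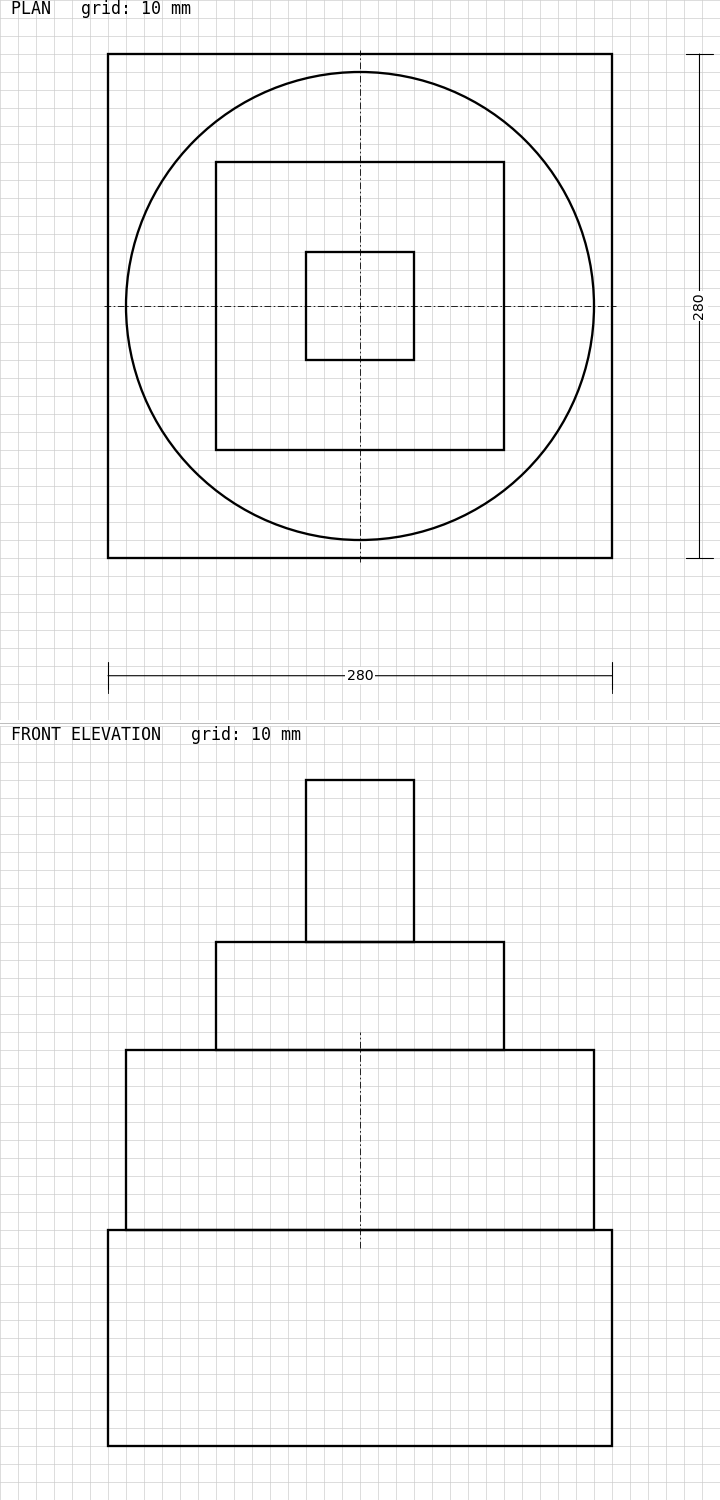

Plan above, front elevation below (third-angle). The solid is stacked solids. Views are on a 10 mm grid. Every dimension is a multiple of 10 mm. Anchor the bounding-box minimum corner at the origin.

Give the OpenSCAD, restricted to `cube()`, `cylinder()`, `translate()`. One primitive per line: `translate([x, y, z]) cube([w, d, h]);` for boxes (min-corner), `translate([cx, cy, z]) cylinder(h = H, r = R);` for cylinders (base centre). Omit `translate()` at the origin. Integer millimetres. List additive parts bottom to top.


cube([280, 280, 120]);
translate([140, 140, 120]) cylinder(h = 100, r = 130);
translate([60, 60, 220]) cube([160, 160, 60]);
translate([110, 110, 280]) cube([60, 60, 90]);


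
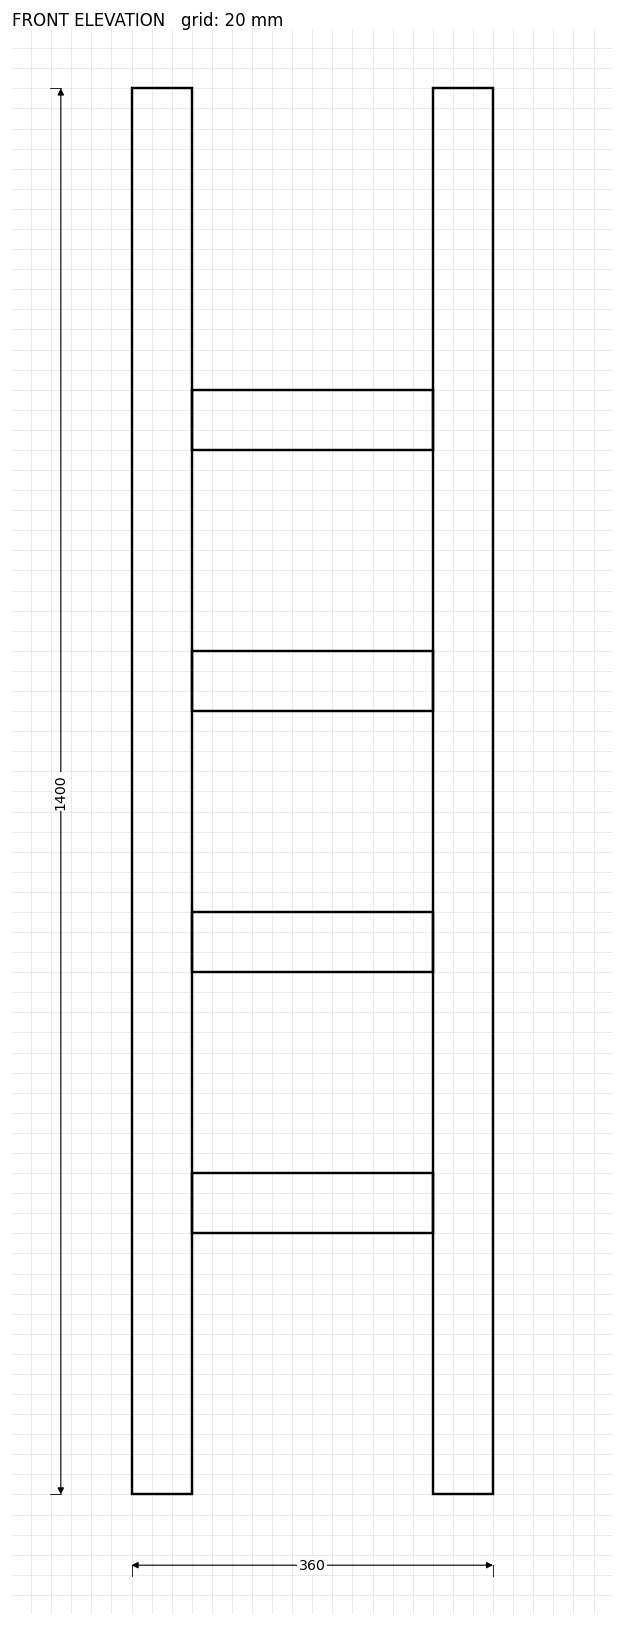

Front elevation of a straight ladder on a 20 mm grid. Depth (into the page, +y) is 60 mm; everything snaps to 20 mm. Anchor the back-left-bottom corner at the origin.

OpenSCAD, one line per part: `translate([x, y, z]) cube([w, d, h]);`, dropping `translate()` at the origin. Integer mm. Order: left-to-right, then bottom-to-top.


cube([60, 60, 1400]);
translate([60, 0, 260]) cube([240, 60, 60]);
translate([60, 0, 520]) cube([240, 60, 60]);
translate([60, 0, 780]) cube([240, 60, 60]);
translate([60, 0, 1040]) cube([240, 60, 60]);
translate([300, 0, 0]) cube([60, 60, 1400]);
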